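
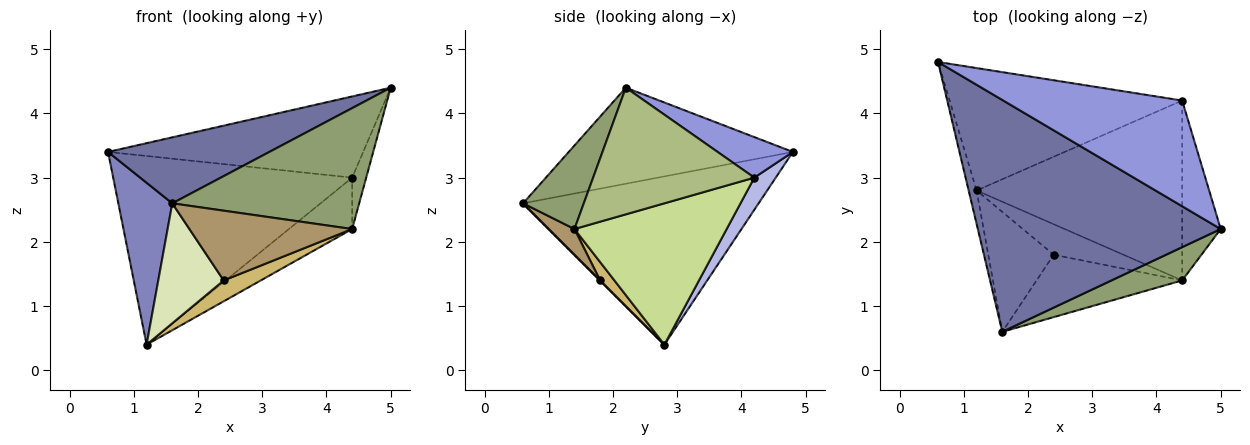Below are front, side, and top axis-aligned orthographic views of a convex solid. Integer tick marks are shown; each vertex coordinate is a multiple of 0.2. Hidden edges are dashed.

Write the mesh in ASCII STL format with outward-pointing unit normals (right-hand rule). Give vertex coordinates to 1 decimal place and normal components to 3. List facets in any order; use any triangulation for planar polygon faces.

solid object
 facet normal -0.356 -0.256 0.899
  outer loop
   vertex 1.6 0.6 2.6
   vertex 5.0 2.2 4.4
   vertex 0.6 4.8 3.4
  endloop
 endfacet
 facet normal -0.974 -0.223 -0.046
  outer loop
   vertex 1.2 2.8 0.4
   vertex 1.6 0.6 2.6
   vertex 0.6 4.8 3.4
  endloop
 endfacet
 facet normal 0.177 0.599 0.781
  outer loop
   vertex 4.4 4.2 3.0
   vertex 0.6 4.8 3.4
   vertex 5.0 2.2 4.4
  endloop
 endfacet
 facet normal 0.075 0.837 -0.543
  outer loop
   vertex 4.4 4.2 3.0
   vertex 1.2 2.8 0.4
   vertex 0.6 4.8 3.4
  endloop
 endfacet
 facet normal 0.299 -0.920 0.253
  outer loop
   vertex 4.4 1.4 2.2
   vertex 5.0 2.2 4.4
   vertex 1.6 0.6 2.6
  endloop
 endfacet
 facet normal 0.953 0.083 -0.290
  outer loop
   vertex 4.4 1.4 2.2
   vertex 4.4 4.2 3.0
   vertex 5.0 2.2 4.4
  endloop
 endfacet
 facet normal 0.551 0.229 -0.802
  outer loop
   vertex 4.4 1.4 2.2
   vertex 1.2 2.8 0.4
   vertex 4.4 4.2 3.0
  endloop
 endfacet
 facet normal 0.000 -0.707 -0.707
  outer loop
   vertex 2.4 1.8 1.4
   vertex 1.6 0.6 2.6
   vertex 1.2 2.8 0.4
  endloop
 endfacet
 facet normal 0.117 -0.740 -0.662
  outer loop
   vertex 2.4 1.8 1.4
   vertex 4.4 1.4 2.2
   vertex 1.6 0.6 2.6
  endloop
 endfacet
 facet normal 0.212 -0.552 -0.807
  outer loop
   vertex 2.4 1.8 1.4
   vertex 1.2 2.8 0.4
   vertex 4.4 1.4 2.2
  endloop
 endfacet
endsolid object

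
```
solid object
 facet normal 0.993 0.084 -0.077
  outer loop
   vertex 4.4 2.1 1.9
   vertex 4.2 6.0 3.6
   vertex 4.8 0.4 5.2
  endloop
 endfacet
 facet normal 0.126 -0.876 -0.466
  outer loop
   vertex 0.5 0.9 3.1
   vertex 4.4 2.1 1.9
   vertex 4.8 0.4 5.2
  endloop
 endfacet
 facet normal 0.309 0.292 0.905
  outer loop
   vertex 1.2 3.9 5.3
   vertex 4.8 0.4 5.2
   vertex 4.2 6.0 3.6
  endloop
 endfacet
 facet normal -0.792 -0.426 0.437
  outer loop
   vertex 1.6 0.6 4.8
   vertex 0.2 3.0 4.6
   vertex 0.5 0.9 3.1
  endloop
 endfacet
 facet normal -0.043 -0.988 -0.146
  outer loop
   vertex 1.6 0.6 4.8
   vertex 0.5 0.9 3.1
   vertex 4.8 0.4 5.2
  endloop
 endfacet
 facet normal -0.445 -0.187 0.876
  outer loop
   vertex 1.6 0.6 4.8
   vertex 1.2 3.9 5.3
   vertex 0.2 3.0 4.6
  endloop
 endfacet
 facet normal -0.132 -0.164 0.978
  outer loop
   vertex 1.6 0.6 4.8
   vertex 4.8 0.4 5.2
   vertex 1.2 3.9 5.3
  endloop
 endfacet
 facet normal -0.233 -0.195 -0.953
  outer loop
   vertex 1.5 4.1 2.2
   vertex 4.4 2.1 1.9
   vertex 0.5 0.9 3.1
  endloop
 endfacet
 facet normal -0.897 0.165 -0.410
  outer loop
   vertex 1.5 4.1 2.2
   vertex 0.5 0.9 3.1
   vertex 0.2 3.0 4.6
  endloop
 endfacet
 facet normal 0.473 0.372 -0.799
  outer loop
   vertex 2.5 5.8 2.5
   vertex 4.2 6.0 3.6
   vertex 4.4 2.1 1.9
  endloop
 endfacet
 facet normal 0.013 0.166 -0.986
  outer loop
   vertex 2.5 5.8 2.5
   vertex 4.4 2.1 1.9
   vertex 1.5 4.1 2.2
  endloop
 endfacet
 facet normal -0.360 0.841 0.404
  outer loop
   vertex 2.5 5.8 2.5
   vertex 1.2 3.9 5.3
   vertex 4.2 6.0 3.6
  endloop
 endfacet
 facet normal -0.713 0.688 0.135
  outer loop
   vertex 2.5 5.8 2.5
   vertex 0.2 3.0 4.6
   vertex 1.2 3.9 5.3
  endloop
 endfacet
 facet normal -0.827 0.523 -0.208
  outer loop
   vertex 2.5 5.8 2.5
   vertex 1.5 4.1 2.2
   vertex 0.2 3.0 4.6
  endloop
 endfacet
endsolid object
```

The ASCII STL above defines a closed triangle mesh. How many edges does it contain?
21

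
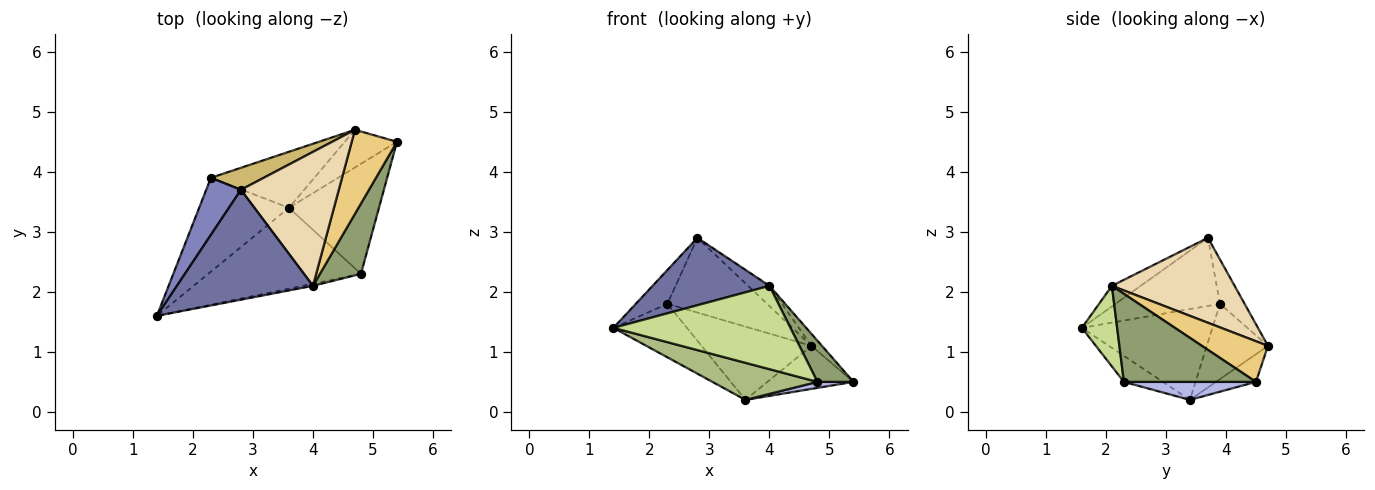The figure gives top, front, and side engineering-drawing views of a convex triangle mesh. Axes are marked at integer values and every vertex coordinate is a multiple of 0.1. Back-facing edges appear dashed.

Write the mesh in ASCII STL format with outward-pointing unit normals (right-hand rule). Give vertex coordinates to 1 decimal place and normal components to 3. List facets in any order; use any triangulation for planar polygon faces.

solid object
 facet normal -0.128 -0.519 0.845
  outer loop
   vertex 4.0 2.1 2.1
   vertex 2.8 3.7 2.9
   vertex 1.4 1.6 1.4
  endloop
 endfacet
 facet normal -0.860 0.260 0.438
  outer loop
   vertex 2.3 3.9 1.8
   vertex 1.4 1.6 1.4
   vertex 2.8 3.7 2.9
  endloop
 endfacet
 facet normal -0.660 0.372 -0.653
  outer loop
   vertex 2.3 3.9 1.8
   vertex 3.6 3.4 0.2
   vertex 1.4 1.6 1.4
  endloop
 endfacet
 facet normal 0.196 -0.053 -0.979
  outer loop
   vertex 4.8 2.3 0.5
   vertex 3.6 3.4 0.2
   vertex 5.4 4.5 0.5
  endloop
 endfacet
 facet normal 0.880 -0.240 0.410
  outer loop
   vertex 4.8 2.3 0.5
   vertex 5.4 4.5 0.5
   vertex 4.0 2.1 2.1
  endloop
 endfacet
 facet normal -0.153 -0.412 -0.898
  outer loop
   vertex 4.8 2.3 0.5
   vertex 1.4 1.6 1.4
   vertex 3.6 3.4 0.2
  endloop
 endfacet
 facet normal 0.195 -0.980 -0.025
  outer loop
   vertex 4.8 2.3 0.5
   vertex 4.0 2.1 2.1
   vertex 1.4 1.6 1.4
  endloop
 endfacet
 facet normal -0.330 0.710 -0.622
  outer loop
   vertex 4.7 4.7 1.1
   vertex 5.4 4.5 0.5
   vertex 3.6 3.4 0.2
  endloop
 endfacet
 facet normal -0.404 0.727 -0.556
  outer loop
   vertex 4.7 4.7 1.1
   vertex 3.6 3.4 0.2
   vertex 2.3 3.9 1.8
  endloop
 endfacet
 facet normal -0.231 0.933 0.275
  outer loop
   vertex 4.7 4.7 1.1
   vertex 2.3 3.9 1.8
   vertex 2.8 3.7 2.9
  endloop
 endfacet
 facet normal 0.664 0.106 0.740
  outer loop
   vertex 4.7 4.7 1.1
   vertex 4.0 2.1 2.1
   vertex 5.4 4.5 0.5
  endloop
 endfacet
 facet normal 0.651 0.113 0.750
  outer loop
   vertex 4.7 4.7 1.1
   vertex 2.8 3.7 2.9
   vertex 4.0 2.1 2.1
  endloop
 endfacet
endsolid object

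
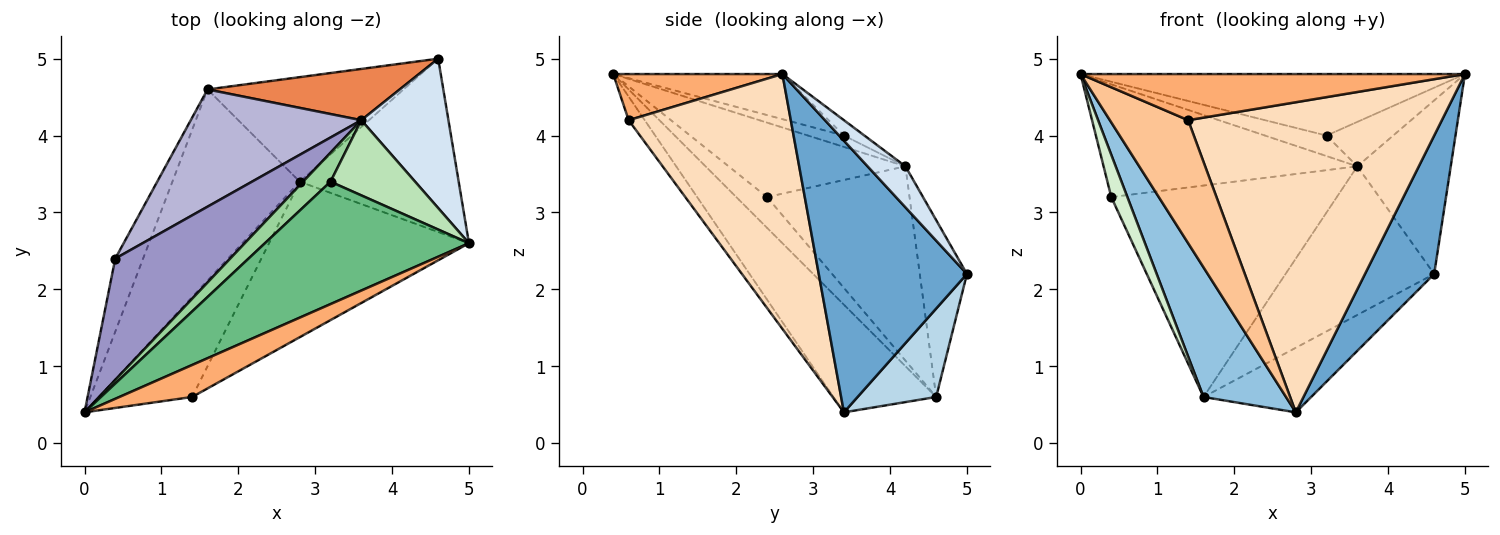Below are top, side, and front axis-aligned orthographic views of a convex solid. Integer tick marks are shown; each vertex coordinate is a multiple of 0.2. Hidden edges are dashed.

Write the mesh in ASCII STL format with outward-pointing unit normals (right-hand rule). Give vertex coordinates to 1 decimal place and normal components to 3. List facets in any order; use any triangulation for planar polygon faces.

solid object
 facet normal 0.801 -0.374 -0.468
  outer loop
   vertex 2.8 3.4 0.4
   vertex 4.6 5.0 2.2
   vertex 5.0 2.6 4.8
  endloop
 endfacet
 facet normal -0.573 -0.460 -0.678
  outer loop
   vertex 1.6 4.6 0.6
   vertex 2.8 3.4 0.4
   vertex 0.0 0.4 4.8
  endloop
 endfacet
 facet normal 0.358 0.491 -0.794
  outer loop
   vertex 1.6 4.6 0.6
   vertex 4.6 5.0 2.2
   vertex 2.8 3.4 0.4
  endloop
 endfacet
 facet normal 0.293 0.725 0.624
  outer loop
   vertex 3.6 4.2 3.6
   vertex 5.0 2.6 4.8
   vertex 4.6 5.0 2.2
  endloop
 endfacet
 facet normal -0.287 0.906 0.312
  outer loop
   vertex 3.6 4.2 3.6
   vertex 4.6 5.0 2.2
   vertex 1.6 4.6 0.6
  endloop
 endfacet
 facet normal 0.340 -0.773 0.536
  outer loop
   vertex 1.4 0.6 4.2
   vertex 5.0 2.6 4.8
   vertex 0.0 0.4 4.8
  endloop
 endfacet
 facet normal -0.157 -0.766 -0.623
  outer loop
   vertex 1.4 0.6 4.2
   vertex 0.0 0.4 4.8
   vertex 2.8 3.4 0.4
  endloop
 endfacet
 facet normal 0.496 -0.776 -0.389
  outer loop
   vertex 1.4 0.6 4.2
   vertex 2.8 3.4 0.4
   vertex 5.0 2.6 4.8
  endloop
 endfacet
 facet normal -0.194 0.440 0.877
  outer loop
   vertex 3.2 3.4 4.0
   vertex 0.0 0.4 4.8
   vertex 5.0 2.6 4.8
  endloop
 endfacet
 facet normal -0.319 0.547 0.774
  outer loop
   vertex 3.2 3.4 4.0
   vertex 3.6 4.2 3.6
   vertex 0.0 0.4 4.8
  endloop
 endfacet
 facet normal -0.155 0.503 0.851
  outer loop
   vertex 3.2 3.4 4.0
   vertex 5.0 2.6 4.8
   vertex 3.6 4.2 3.6
  endloop
 endfacet
 facet normal -0.691 -0.362 -0.625
  outer loop
   vertex 0.4 2.4 3.2
   vertex 1.6 4.6 0.6
   vertex 0.0 0.4 4.8
  endloop
 endfacet
 facet normal -0.429 0.615 0.662
  outer loop
   vertex 0.4 2.4 3.2
   vertex 0.0 0.4 4.8
   vertex 3.6 4.2 3.6
  endloop
 endfacet
 facet normal -0.484 0.765 0.424
  outer loop
   vertex 0.4 2.4 3.2
   vertex 3.6 4.2 3.6
   vertex 1.6 4.6 0.6
  endloop
 endfacet
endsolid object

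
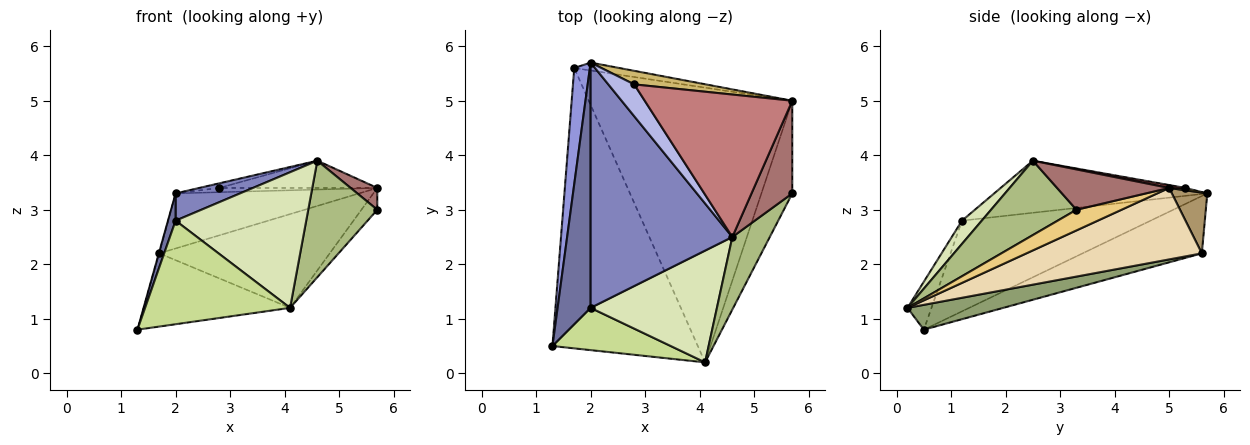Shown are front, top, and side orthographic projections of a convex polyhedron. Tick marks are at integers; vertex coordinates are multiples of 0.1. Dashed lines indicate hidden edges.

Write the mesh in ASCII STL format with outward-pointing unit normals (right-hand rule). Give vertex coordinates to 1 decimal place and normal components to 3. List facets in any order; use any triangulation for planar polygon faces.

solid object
 facet normal -0.939 -0.038 0.342
  outer loop
   vertex 2.0 1.2 2.8
   vertex 2.0 5.7 3.3
   vertex 1.3 0.5 0.8
  endloop
 endfacet
 facet normal -0.343 -0.104 0.934
  outer loop
   vertex 2.0 1.2 2.8
   vertex 4.6 2.5 3.9
   vertex 2.0 5.7 3.3
  endloop
 endfacet
 facet normal -0.965 0.004 0.263
  outer loop
   vertex 1.7 5.6 2.2
   vertex 1.3 0.5 0.8
   vertex 2.0 5.7 3.3
  endloop
 endfacet
 facet normal -0.052 0.143 0.988
  outer loop
   vertex 2.8 5.3 3.4
   vertex 2.0 5.7 3.3
   vertex 4.6 2.5 3.9
  endloop
 endfacet
 facet normal 0.163 0.249 -0.955
  outer loop
   vertex 4.1 0.2 1.2
   vertex 1.3 0.5 0.8
   vertex 1.7 5.6 2.2
  endloop
 endfacet
 facet normal 0.724 -0.585 0.365
  outer loop
   vertex 4.1 0.2 1.2
   vertex 5.7 3.3 3.0
   vertex 4.6 2.5 3.9
  endloop
 endfacet
 facet normal -0.151 -0.915 0.373
  outer loop
   vertex 4.1 0.2 1.2
   vertex 2.0 1.2 2.8
   vertex 1.3 0.5 0.8
  endloop
 endfacet
 facet normal 0.116 -0.767 0.632
  outer loop
   vertex 4.1 0.2 1.2
   vertex 4.6 2.5 3.9
   vertex 2.0 1.2 2.8
  endloop
 endfacet
 facet normal 0.188 0.972 -0.140
  outer loop
   vertex 5.7 5.0 3.4
   vertex 1.7 5.6 2.2
   vertex 2.0 5.7 3.3
  endloop
 endfacet
 facet normal 0.031 0.300 0.953
  outer loop
   vertex 5.7 5.0 3.4
   vertex 2.0 5.7 3.3
   vertex 2.8 5.3 3.4
  endloop
 endfacet
 facet normal 0.546 0.192 -0.816
  outer loop
   vertex 5.7 5.0 3.4
   vertex 5.7 3.3 3.0
   vertex 4.1 0.2 1.2
  endloop
 endfacet
 facet normal 0.315 0.306 -0.898
  outer loop
   vertex 5.7 5.0 3.4
   vertex 4.1 0.2 1.2
   vertex 1.7 5.6 2.2
  endloop
 endfacet
 facet normal 0.694 -0.165 0.701
  outer loop
   vertex 5.7 5.0 3.4
   vertex 4.6 2.5 3.9
   vertex 5.7 3.3 3.0
  endloop
 endfacet
 facet normal 0.019 0.188 0.982
  outer loop
   vertex 5.7 5.0 3.4
   vertex 2.8 5.3 3.4
   vertex 4.6 2.5 3.9
  endloop
 endfacet
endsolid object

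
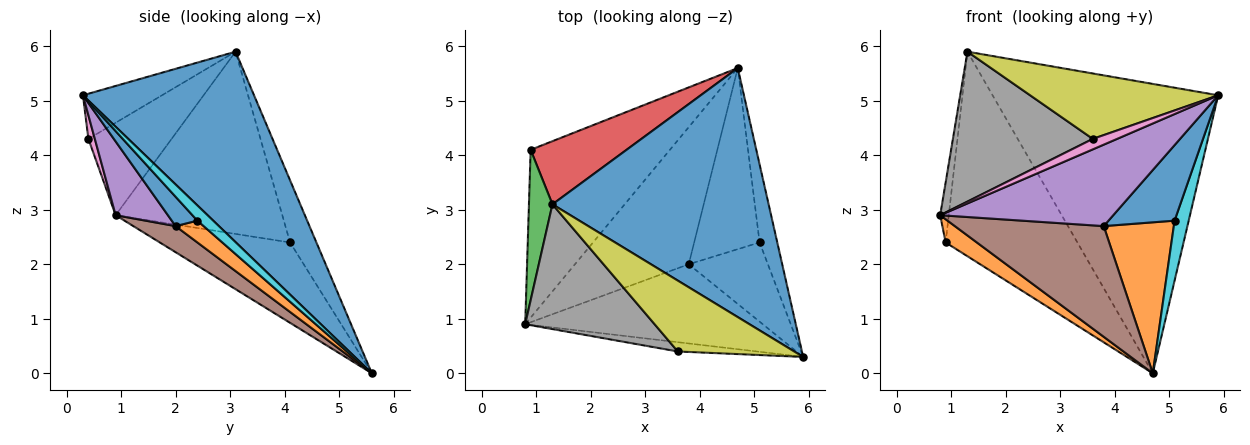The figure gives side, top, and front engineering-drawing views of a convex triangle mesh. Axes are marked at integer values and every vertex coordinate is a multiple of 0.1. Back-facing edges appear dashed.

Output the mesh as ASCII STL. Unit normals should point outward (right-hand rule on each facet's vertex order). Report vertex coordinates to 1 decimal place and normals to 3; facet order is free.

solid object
 facet normal 0.498 0.657 0.566
  outer loop
   vertex 1.3 3.1 5.9
   vertex 5.9 0.3 5.1
   vertex 4.7 5.6 0.0
  endloop
 endfacet
 facet normal -0.496 -0.119 -0.860
  outer loop
   vertex 0.9 4.1 2.4
   vertex 4.7 5.6 0.0
   vertex 0.8 0.9 2.9
  endloop
 endfacet
 facet normal -0.990 0.051 0.128
  outer loop
   vertex 0.9 4.1 2.4
   vertex 0.8 0.9 2.9
   vertex 1.3 3.1 5.9
  endloop
 endfacet
 facet normal -0.188 0.939 0.290
  outer loop
   vertex 0.9 4.1 2.4
   vertex 1.3 3.1 5.9
   vertex 4.7 5.6 0.0
  endloop
 endfacet
 facet normal 0.211 -0.701 -0.681
  outer loop
   vertex 3.8 2.0 2.7
   vertex 5.9 0.3 5.1
   vertex 0.8 0.9 2.9
  endloop
 endfacet
 facet normal 0.176 -0.618 -0.766
  outer loop
   vertex 3.8 2.0 2.7
   vertex 0.8 0.9 2.9
   vertex 4.7 5.6 0.0
  endloop
 endfacet
 facet normal 0.195 -0.734 -0.651
  outer loop
   vertex 3.6 0.4 4.3
   vertex 0.8 0.9 2.9
   vertex 5.9 0.3 5.1
  endloop
 endfacet
 facet normal -0.416 -0.699 0.582
  outer loop
   vertex 3.6 0.4 4.3
   vertex 1.3 3.1 5.9
   vertex 0.8 0.9 2.9
  endloop
 endfacet
 facet normal -0.274 -0.652 0.707
  outer loop
   vertex 3.6 0.4 4.3
   vertex 5.9 0.3 5.1
   vertex 1.3 3.1 5.9
  endloop
 endfacet
 facet normal 0.564 -0.503 -0.655
  outer loop
   vertex 5.1 2.4 2.8
   vertex 4.7 5.6 0.0
   vertex 5.9 0.3 5.1
  endloop
 endfacet
 facet normal 0.259 -0.667 -0.699
  outer loop
   vertex 5.1 2.4 2.8
   vertex 5.9 0.3 5.1
   vertex 3.8 2.0 2.7
  endloop
 endfacet
 facet normal 0.248 -0.620 -0.744
  outer loop
   vertex 5.1 2.4 2.8
   vertex 3.8 2.0 2.7
   vertex 4.7 5.6 0.0
  endloop
 endfacet
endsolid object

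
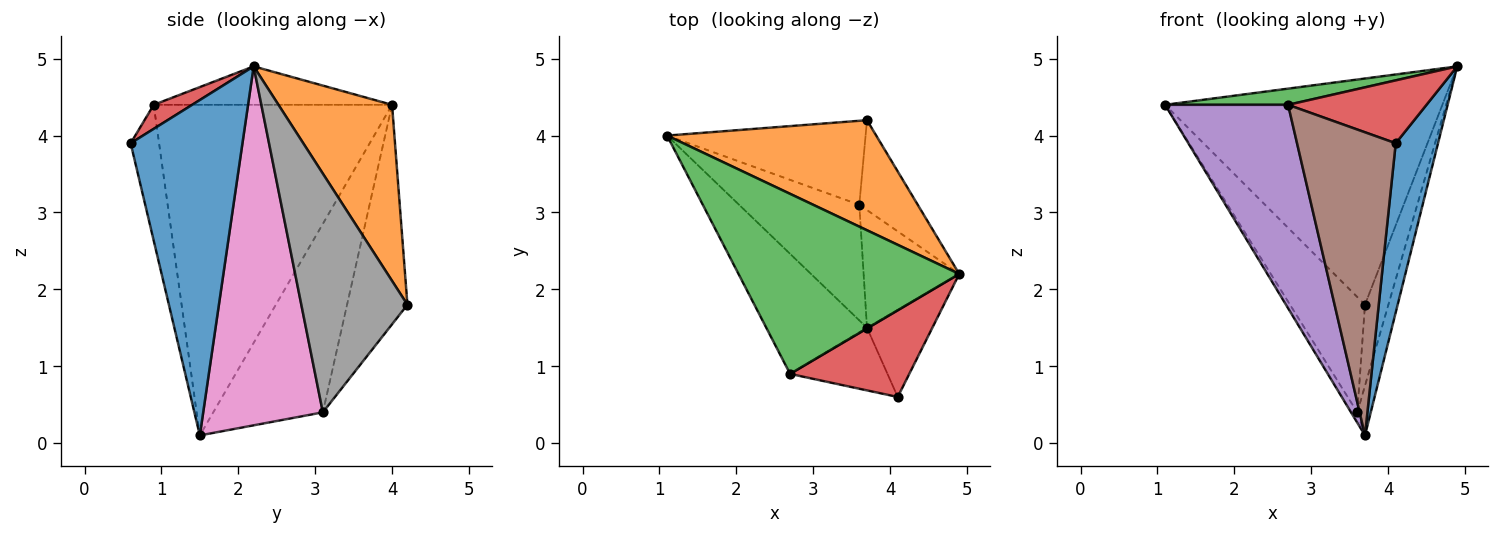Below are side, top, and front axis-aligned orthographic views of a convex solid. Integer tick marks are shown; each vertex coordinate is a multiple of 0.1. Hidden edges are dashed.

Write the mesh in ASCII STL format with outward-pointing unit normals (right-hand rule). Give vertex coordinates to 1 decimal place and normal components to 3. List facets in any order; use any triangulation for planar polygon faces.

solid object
 facet normal 0.920 -0.348 -0.179
  outer loop
   vertex 3.7 1.5 0.1
   vertex 4.9 2.2 4.9
   vertex 4.1 0.6 3.9
  endloop
 endfacet
 facet normal 0.346 0.844 0.411
  outer loop
   vertex 3.7 4.2 1.8
   vertex 1.1 4.0 4.4
   vertex 4.9 2.2 4.9
  endloop
 endfacet
 facet normal -0.171 -0.088 0.981
  outer loop
   vertex 2.7 0.9 4.4
   vertex 4.9 2.2 4.9
   vertex 1.1 4.0 4.4
  endloop
 endfacet
 facet normal 0.161 -0.580 0.799
  outer loop
   vertex 2.7 0.9 4.4
   vertex 4.1 0.6 3.9
   vertex 4.9 2.2 4.9
  endloop
 endfacet
 facet normal -0.858 -0.443 -0.261
  outer loop
   vertex 2.7 0.9 4.4
   vertex 1.1 4.0 4.4
   vertex 3.7 1.5 0.1
  endloop
 endfacet
 facet normal -0.271 -0.943 -0.195
  outer loop
   vertex 2.7 0.9 4.4
   vertex 3.7 1.5 0.1
   vertex 4.1 0.6 3.9
  endloop
 endfacet
 facet normal 0.961 0.108 -0.256
  outer loop
   vertex 3.6 3.1 0.4
   vertex 4.9 2.2 4.9
   vertex 3.7 1.5 0.1
  endloop
 endfacet
 facet normal 0.950 0.210 -0.232
  outer loop
   vertex 3.6 3.1 0.4
   vertex 3.7 4.2 1.8
   vertex 4.9 2.2 4.9
  endloop
 endfacet
 facet normal -0.842 0.048 -0.537
  outer loop
   vertex 3.6 3.1 0.4
   vertex 3.7 1.5 0.1
   vertex 1.1 4.0 4.4
  endloop
 endfacet
 facet normal -0.545 0.678 -0.493
  outer loop
   vertex 3.6 3.1 0.4
   vertex 1.1 4.0 4.4
   vertex 3.7 4.2 1.8
  endloop
 endfacet
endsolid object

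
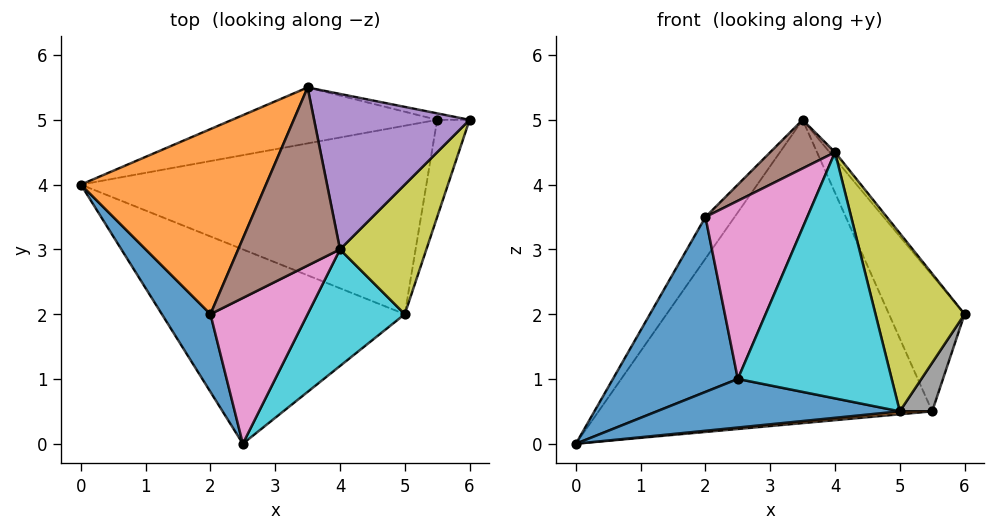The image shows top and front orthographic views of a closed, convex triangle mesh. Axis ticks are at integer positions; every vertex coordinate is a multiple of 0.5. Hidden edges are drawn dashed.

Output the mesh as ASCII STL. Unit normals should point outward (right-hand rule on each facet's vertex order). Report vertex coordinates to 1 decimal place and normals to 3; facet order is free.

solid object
 facet normal -0.852 -0.479 0.213
  outer loop
   vertex 2.0 2.0 3.5
   vertex 0.0 4.0 0.0
   vertex 2.5 0.0 1.0
  endloop
 endfacet
 facet normal -0.830 0.122 0.544
  outer loop
   vertex 2.0 2.0 3.5
   vertex 3.5 5.5 5.0
   vertex 0.0 4.0 0.0
  endloop
 endfacet
 facet normal -0.160 0.971 -0.179
  outer loop
   vertex 5.5 5.0 0.5
   vertex 0.0 4.0 0.0
   vertex 3.5 5.5 5.0
  endloop
 endfacet
 facet normal 0.141 0.989 -0.047
  outer loop
   vertex 5.5 5.0 0.5
   vertex 3.5 5.5 5.0
   vertex 6.0 5.0 2.0
  endloop
 endfacet
 facet normal 0.770 0.027 0.637
  outer loop
   vertex 4.0 3.0 4.5
   vertex 6.0 5.0 2.0
   vertex 3.5 5.5 5.0
  endloop
 endfacet
 facet normal -0.331 -0.248 0.910
  outer loop
   vertex 4.0 3.0 4.5
   vertex 3.5 5.5 5.0
   vertex 2.0 2.0 3.5
  endloop
 endfacet
 facet normal 0.070 -0.772 0.632
  outer loop
   vertex 4.0 3.0 4.5
   vertex 2.0 2.0 3.5
   vertex 2.5 0.0 1.0
  endloop
 endfacet
 facet normal 0.937 -0.156 -0.312
  outer loop
   vertex 5.0 2.0 0.5
   vertex 5.5 5.0 0.5
   vertex 6.0 5.0 2.0
  endloop
 endfacet
 facet normal 0.839 -0.440 0.320
  outer loop
   vertex 5.0 2.0 0.5
   vertex 6.0 5.0 2.0
   vertex 4.0 3.0 4.5
  endloop
 endfacet
 facet normal 0.629 -0.703 0.333
  outer loop
   vertex 5.0 2.0 0.5
   vertex 4.0 3.0 4.5
   vertex 2.5 0.0 1.0
  endloop
 endfacet
 facet normal 0.000 -0.243 -0.970
  outer loop
   vertex 5.0 2.0 0.5
   vertex 2.5 0.0 1.0
   vertex 0.0 4.0 0.0
  endloop
 endfacet
 facet normal 0.093 -0.016 -0.996
  outer loop
   vertex 5.0 2.0 0.5
   vertex 0.0 4.0 0.0
   vertex 5.5 5.0 0.5
  endloop
 endfacet
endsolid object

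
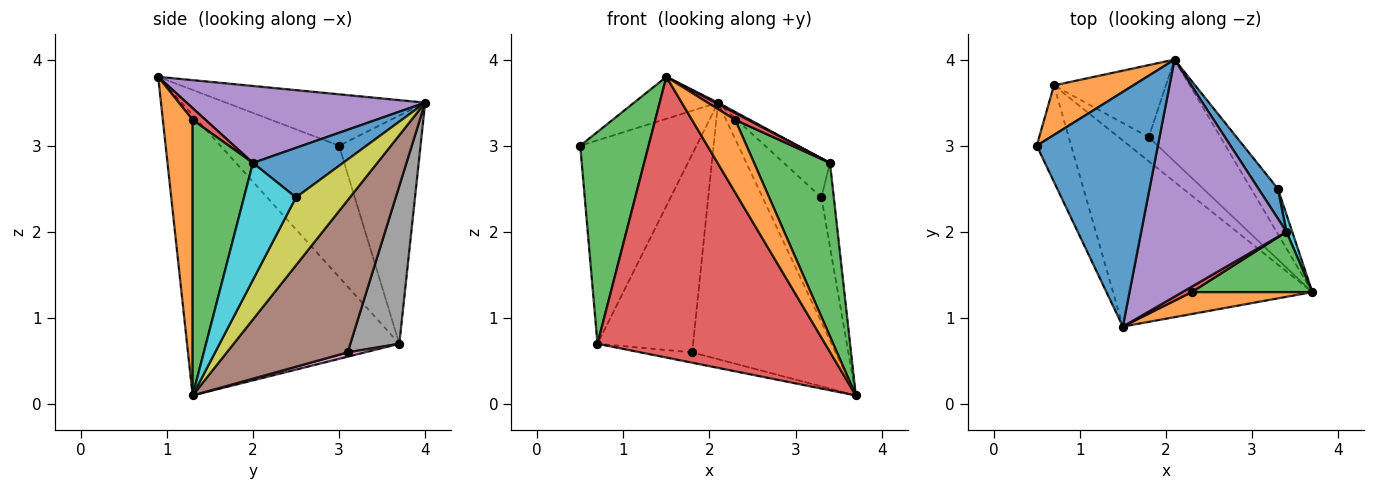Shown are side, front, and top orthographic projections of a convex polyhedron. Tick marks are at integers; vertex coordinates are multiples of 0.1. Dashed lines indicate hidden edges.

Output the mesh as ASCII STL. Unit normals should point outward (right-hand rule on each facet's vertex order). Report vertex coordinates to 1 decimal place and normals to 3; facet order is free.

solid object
 facet normal -0.385 0.162 0.908
  outer loop
   vertex 1.5 0.9 3.8
   vertex 2.1 4.0 3.5
   vertex 0.5 3.0 3.0
  endloop
 endfacet
 facet normal -0.563 0.803 0.195
  outer loop
   vertex 0.7 3.7 0.7
   vertex 0.5 3.0 3.0
   vertex 2.1 4.0 3.5
  endloop
 endfacet
 facet normal -0.845 -0.487 -0.222
  outer loop
   vertex 0.7 3.7 0.7
   vertex 1.5 0.9 3.8
   vertex 0.5 3.0 3.0
  endloop
 endfacet
 facet normal -0.614 -0.658 -0.436
  outer loop
   vertex 0.7 3.7 0.7
   vertex 3.7 1.3 0.1
   vertex 1.5 0.9 3.8
  endloop
 endfacet
 facet normal 0.468 -0.005 0.884
  outer loop
   vertex 3.4 2.0 2.8
   vertex 2.1 4.0 3.5
   vertex 1.5 0.9 3.8
  endloop
 endfacet
 facet normal 0.617 0.732 -0.291
  outer loop
   vertex 1.8 3.1 0.6
   vertex 2.1 4.0 3.5
   vertex 3.7 1.3 0.1
  endloop
 endfacet
 facet normal 0.130 0.391 -0.911
  outer loop
   vertex 1.8 3.1 0.6
   vertex 3.7 1.3 0.1
   vertex 0.7 3.7 0.7
  endloop
 endfacet
 facet normal 0.434 0.847 -0.308
  outer loop
   vertex 1.8 3.1 0.6
   vertex 0.7 3.7 0.7
   vertex 2.1 4.0 3.5
  endloop
 endfacet
 facet normal 0.653 0.712 -0.258
  outer loop
   vertex 3.3 2.5 2.4
   vertex 3.7 1.3 0.1
   vertex 2.1 4.0 3.5
  endloop
 endfacet
 facet normal 0.971 0.232 0.048
  outer loop
   vertex 3.3 2.5 2.4
   vertex 3.4 2.0 2.8
   vertex 3.7 1.3 0.1
  endloop
 endfacet
 facet normal 0.840 0.431 0.329
  outer loop
   vertex 3.3 2.5 2.4
   vertex 2.1 4.0 3.5
   vertex 3.4 2.0 2.8
  endloop
 endfacet
 facet normal 0.550 -0.800 0.241
  outer loop
   vertex 2.3 1.3 3.3
   vertex 1.5 0.9 3.8
   vertex 3.7 1.3 0.1
  endloop
 endfacet
 facet normal 0.600 -0.756 0.263
  outer loop
   vertex 2.3 1.3 3.3
   vertex 3.7 1.3 0.1
   vertex 3.4 2.0 2.8
  endloop
 endfacet
 facet normal 0.615 -0.615 0.492
  outer loop
   vertex 2.3 1.3 3.3
   vertex 3.4 2.0 2.8
   vertex 1.5 0.9 3.8
  endloop
 endfacet
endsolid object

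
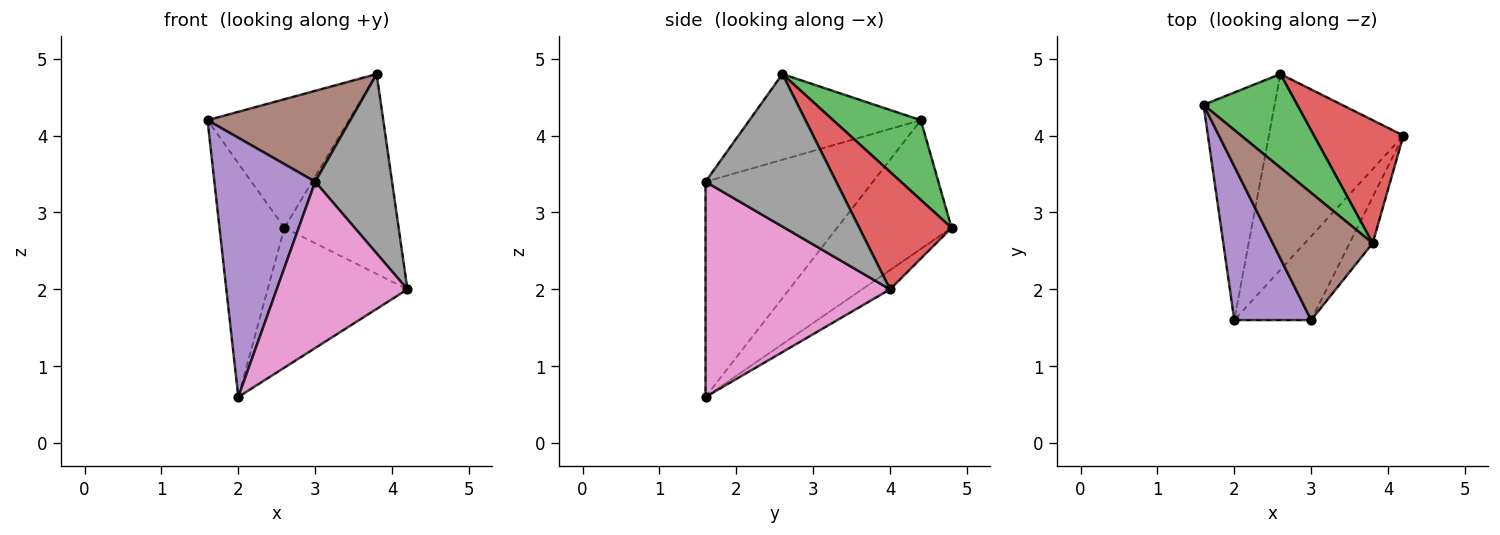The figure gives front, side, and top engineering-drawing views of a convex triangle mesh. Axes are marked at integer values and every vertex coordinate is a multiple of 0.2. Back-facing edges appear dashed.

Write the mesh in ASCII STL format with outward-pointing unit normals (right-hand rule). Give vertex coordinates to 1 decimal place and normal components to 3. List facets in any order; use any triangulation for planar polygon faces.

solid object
 facet normal -0.784 0.445 -0.433
  outer loop
   vertex 2.6 4.8 2.8
   vertex 2.0 1.6 0.6
   vertex 1.6 4.4 4.2
  endloop
 endfacet
 facet normal -0.115 0.577 -0.808
  outer loop
   vertex 2.6 4.8 2.8
   vertex 4.2 4.0 2.0
   vertex 2.0 1.6 0.6
  endloop
 endfacet
 facet normal 0.448 0.723 0.526
  outer loop
   vertex 2.6 4.8 2.8
   vertex 1.6 4.4 4.2
   vertex 3.8 2.6 4.8
  endloop
 endfacet
 facet normal 0.567 0.702 0.432
  outer loop
   vertex 2.6 4.8 2.8
   vertex 3.8 2.6 4.8
   vertex 4.2 4.0 2.0
  endloop
 endfacet
 facet normal -0.819 -0.493 0.293
  outer loop
   vertex 3.0 1.6 3.4
   vertex 1.6 4.4 4.2
   vertex 2.0 1.6 0.6
  endloop
 endfacet
 facet normal -0.572 -0.477 0.667
  outer loop
   vertex 3.0 1.6 3.4
   vertex 3.8 2.6 4.8
   vertex 1.6 4.4 4.2
  endloop
 endfacet
 facet normal 0.783 -0.555 -0.280
  outer loop
   vertex 3.0 1.6 3.4
   vertex 2.0 1.6 0.6
   vertex 4.2 4.0 2.0
  endloop
 endfacet
 facet normal 0.855 -0.503 -0.129
  outer loop
   vertex 3.0 1.6 3.4
   vertex 4.2 4.0 2.0
   vertex 3.8 2.6 4.8
  endloop
 endfacet
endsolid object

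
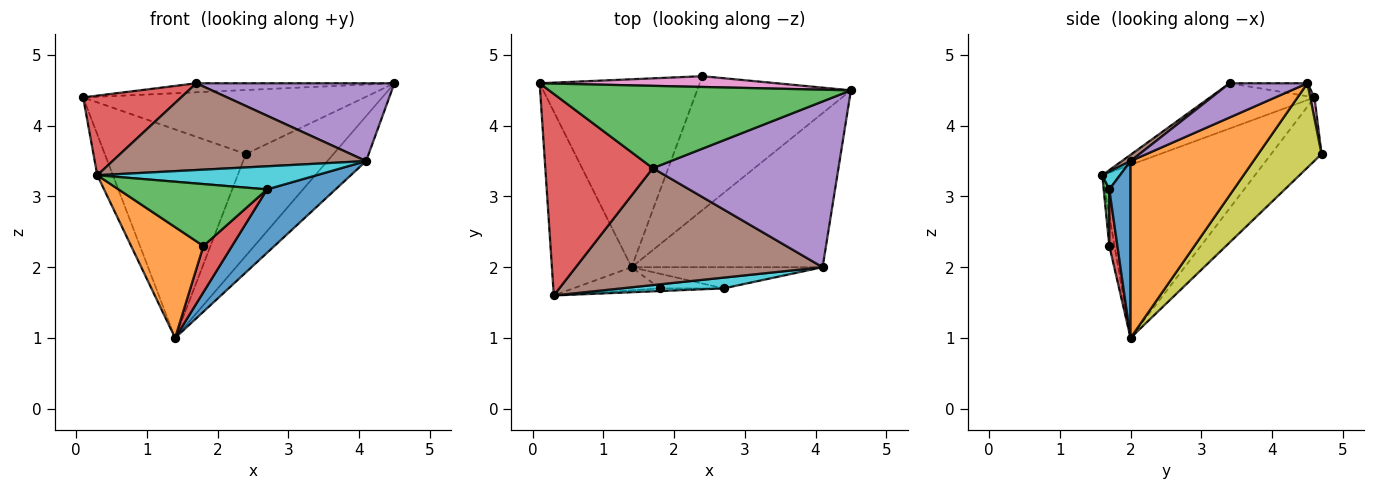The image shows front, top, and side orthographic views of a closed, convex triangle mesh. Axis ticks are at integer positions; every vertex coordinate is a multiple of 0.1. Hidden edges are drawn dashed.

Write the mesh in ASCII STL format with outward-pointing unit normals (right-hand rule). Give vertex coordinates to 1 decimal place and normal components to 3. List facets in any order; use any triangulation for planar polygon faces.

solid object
 facet normal -0.904 0.092 -0.416
  outer loop
   vertex 1.4 2.0 1.0
   vertex 0.3 1.6 3.3
   vertex 0.1 4.6 4.4
  endloop
 endfacet
 facet normal 0.664 0.209 -0.717
  outer loop
   vertex 4.1 2.0 3.5
   vertex 1.4 2.0 1.0
   vertex 4.5 4.5 4.6
  endloop
 endfacet
 facet normal -0.043 0.109 0.993
  outer loop
   vertex 1.7 3.4 4.6
   vertex 4.5 4.5 4.6
   vertex 0.1 4.6 4.4
  endloop
 endfacet
 facet normal -0.365 -0.342 0.866
  outer loop
   vertex 1.7 3.4 4.6
   vertex 0.1 4.6 4.4
   vertex 0.3 1.6 3.3
  endloop
 endfacet
 facet normal 0.165 -0.419 0.893
  outer loop
   vertex 1.7 3.4 4.6
   vertex 4.1 2.0 3.5
   vertex 4.5 4.5 4.6
  endloop
 endfacet
 facet normal 0.020 -0.596 0.803
  outer loop
   vertex 1.7 3.4 4.6
   vertex 0.3 1.6 3.3
   vertex 4.1 2.0 3.5
  endloop
 endfacet
 facet normal 0.015 0.986 0.166
  outer loop
   vertex 2.4 4.7 3.6
   vertex 0.1 4.6 4.4
   vertex 4.5 4.5 4.6
  endloop
 endfacet
 facet normal -0.256 0.718 -0.647
  outer loop
   vertex 2.4 4.7 3.6
   vertex 1.4 2.0 1.0
   vertex 0.1 4.6 4.4
  endloop
 endfacet
 facet normal 0.400 0.554 -0.730
  outer loop
   vertex 2.4 4.7 3.6
   vertex 4.5 4.5 4.6
   vertex 1.4 2.0 1.0
  endloop
 endfacet
 facet normal 0.073 -0.903 0.423
  outer loop
   vertex 2.7 1.7 3.1
   vertex 4.1 2.0 3.5
   vertex 0.3 1.6 3.3
  endloop
 endfacet
 facet normal 0.282 -0.910 -0.305
  outer loop
   vertex 2.7 1.7 3.1
   vertex 1.4 2.0 1.0
   vertex 4.1 2.0 3.5
  endloop
 endfacet
 facet normal -0.071 -0.977 -0.204
  outer loop
   vertex 1.8 1.7 2.3
   vertex 0.3 1.6 3.3
   vertex 1.4 2.0 1.0
  endloop
 endfacet
 facet normal 0.038 -0.998 -0.043
  outer loop
   vertex 1.8 1.7 2.3
   vertex 2.7 1.7 3.1
   vertex 0.3 1.6 3.3
  endloop
 endfacet
 facet normal 0.260 -0.920 -0.292
  outer loop
   vertex 1.8 1.7 2.3
   vertex 1.4 2.0 1.0
   vertex 2.7 1.7 3.1
  endloop
 endfacet
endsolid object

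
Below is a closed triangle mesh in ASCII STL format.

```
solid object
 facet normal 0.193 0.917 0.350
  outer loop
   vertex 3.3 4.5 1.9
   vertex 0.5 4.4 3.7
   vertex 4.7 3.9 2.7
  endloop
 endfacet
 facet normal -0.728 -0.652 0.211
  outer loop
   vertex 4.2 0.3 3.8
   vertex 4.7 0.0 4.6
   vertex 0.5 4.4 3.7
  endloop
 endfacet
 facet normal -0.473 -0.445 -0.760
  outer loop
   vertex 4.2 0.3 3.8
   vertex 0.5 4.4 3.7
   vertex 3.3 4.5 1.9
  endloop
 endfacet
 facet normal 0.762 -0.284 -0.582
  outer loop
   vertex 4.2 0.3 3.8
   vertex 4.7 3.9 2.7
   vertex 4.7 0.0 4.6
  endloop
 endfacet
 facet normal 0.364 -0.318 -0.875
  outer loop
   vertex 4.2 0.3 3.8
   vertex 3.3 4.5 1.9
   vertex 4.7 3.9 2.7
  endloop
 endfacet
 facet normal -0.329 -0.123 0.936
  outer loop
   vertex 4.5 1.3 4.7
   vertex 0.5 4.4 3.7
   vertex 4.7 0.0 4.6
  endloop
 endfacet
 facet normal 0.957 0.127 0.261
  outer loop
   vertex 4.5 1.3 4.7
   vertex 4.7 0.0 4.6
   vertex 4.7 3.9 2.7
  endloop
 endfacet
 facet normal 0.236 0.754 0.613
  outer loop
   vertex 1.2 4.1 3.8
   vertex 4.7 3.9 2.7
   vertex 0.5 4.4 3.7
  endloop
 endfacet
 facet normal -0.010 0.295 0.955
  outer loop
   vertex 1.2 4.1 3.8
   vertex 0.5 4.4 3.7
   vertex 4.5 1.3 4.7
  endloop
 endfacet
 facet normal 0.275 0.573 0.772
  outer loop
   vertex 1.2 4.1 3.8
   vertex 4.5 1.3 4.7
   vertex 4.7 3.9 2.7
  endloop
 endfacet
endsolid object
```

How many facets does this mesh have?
10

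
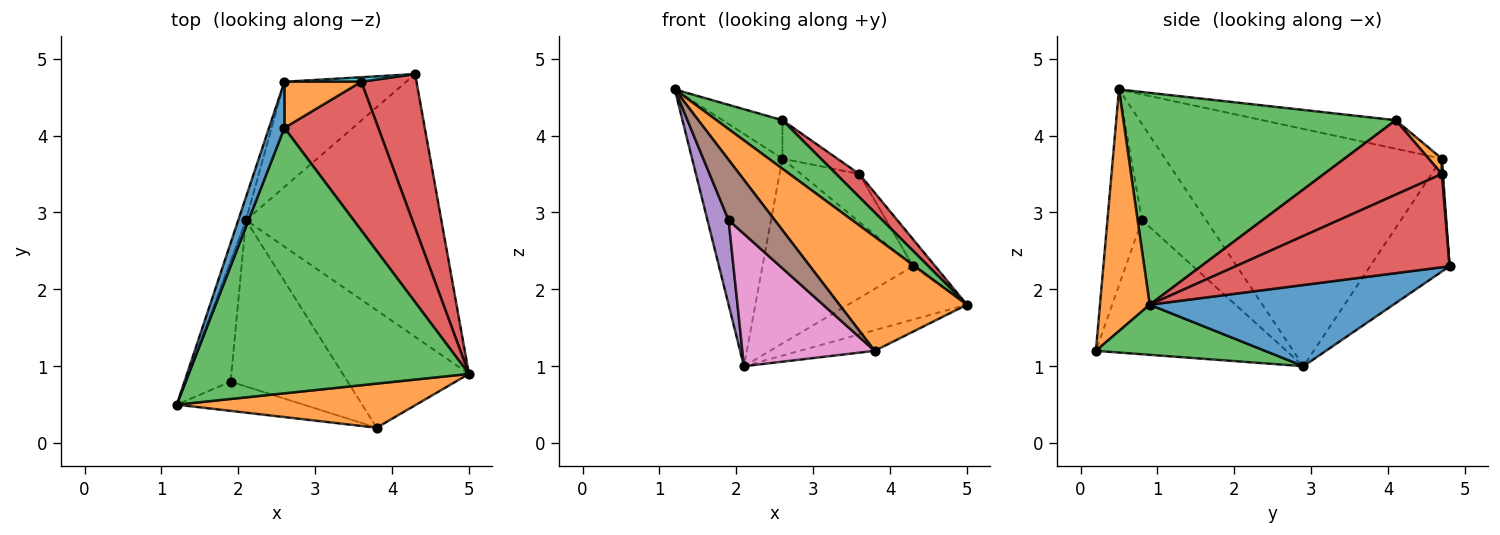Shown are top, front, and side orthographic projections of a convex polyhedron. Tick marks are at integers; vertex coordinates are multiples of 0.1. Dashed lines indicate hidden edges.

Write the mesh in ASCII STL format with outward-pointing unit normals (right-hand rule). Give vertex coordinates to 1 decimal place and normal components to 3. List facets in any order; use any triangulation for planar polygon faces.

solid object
 facet normal 0.377 0.184 -0.908
  outer loop
   vertex 2.1 2.9 1.0
   vertex 4.3 4.8 2.3
   vertex 5.0 0.9 1.8
  endloop
 endfacet
 facet normal 0.342 -0.877 0.339
  outer loop
   vertex 3.8 0.2 1.2
   vertex 5.0 0.9 1.8
   vertex 1.2 0.5 4.6
  endloop
 endfacet
 facet normal 0.364 0.161 -0.917
  outer loop
   vertex 3.8 0.2 1.2
   vertex 2.1 2.9 1.0
   vertex 5.0 0.9 1.8
  endloop
 endfacet
 facet normal 0.857 0.089 0.507
  outer loop
   vertex 3.6 4.7 3.5
   vertex 5.0 0.9 1.8
   vertex 4.3 4.8 2.3
  endloop
 endfacet
 facet normal -0.867 -0.286 -0.408
  outer loop
   vertex 1.9 0.8 2.9
   vertex 1.2 0.5 4.6
   vertex 2.1 2.9 1.0
  endloop
 endfacet
 facet normal -0.559 -0.746 -0.362
  outer loop
   vertex 1.9 0.8 2.9
   vertex 3.8 0.2 1.2
   vertex 1.2 0.5 4.6
  endloop
 endfacet
 facet normal -0.668 -0.464 -0.583
  outer loop
   vertex 1.9 0.8 2.9
   vertex 2.1 2.9 1.0
   vertex 3.8 0.2 1.2
  endloop
 endfacet
 facet normal -0.950 0.310 -0.031
  outer loop
   vertex 2.6 4.7 3.7
   vertex 2.1 2.9 1.0
   vertex 1.2 0.5 4.6
  endloop
 endfacet
 facet normal -0.417 0.790 -0.450
  outer loop
   vertex 2.6 4.7 3.7
   vertex 4.3 4.8 2.3
   vertex 2.1 2.9 1.0
  endloop
 endfacet
 facet normal 0.019 0.995 0.094
  outer loop
   vertex 2.6 4.7 3.7
   vertex 3.6 4.7 3.5
   vertex 4.3 4.8 2.3
  endloop
 endfacet
 facet normal -0.819 0.367 0.441
  outer loop
   vertex 2.6 4.1 4.2
   vertex 2.6 4.7 3.7
   vertex 1.2 0.5 4.6
  endloop
 endfacet
 facet normal 0.152 0.633 0.759
  outer loop
   vertex 2.6 4.1 4.2
   vertex 3.6 4.7 3.5
   vertex 2.6 4.7 3.7
  endloop
 endfacet
 facet normal 0.597 -0.144 0.789
  outer loop
   vertex 2.6 4.1 4.2
   vertex 1.2 0.5 4.6
   vertex 5.0 0.9 1.8
  endloop
 endfacet
 facet normal 0.617 -0.121 0.778
  outer loop
   vertex 2.6 4.1 4.2
   vertex 5.0 0.9 1.8
   vertex 3.6 4.7 3.5
  endloop
 endfacet
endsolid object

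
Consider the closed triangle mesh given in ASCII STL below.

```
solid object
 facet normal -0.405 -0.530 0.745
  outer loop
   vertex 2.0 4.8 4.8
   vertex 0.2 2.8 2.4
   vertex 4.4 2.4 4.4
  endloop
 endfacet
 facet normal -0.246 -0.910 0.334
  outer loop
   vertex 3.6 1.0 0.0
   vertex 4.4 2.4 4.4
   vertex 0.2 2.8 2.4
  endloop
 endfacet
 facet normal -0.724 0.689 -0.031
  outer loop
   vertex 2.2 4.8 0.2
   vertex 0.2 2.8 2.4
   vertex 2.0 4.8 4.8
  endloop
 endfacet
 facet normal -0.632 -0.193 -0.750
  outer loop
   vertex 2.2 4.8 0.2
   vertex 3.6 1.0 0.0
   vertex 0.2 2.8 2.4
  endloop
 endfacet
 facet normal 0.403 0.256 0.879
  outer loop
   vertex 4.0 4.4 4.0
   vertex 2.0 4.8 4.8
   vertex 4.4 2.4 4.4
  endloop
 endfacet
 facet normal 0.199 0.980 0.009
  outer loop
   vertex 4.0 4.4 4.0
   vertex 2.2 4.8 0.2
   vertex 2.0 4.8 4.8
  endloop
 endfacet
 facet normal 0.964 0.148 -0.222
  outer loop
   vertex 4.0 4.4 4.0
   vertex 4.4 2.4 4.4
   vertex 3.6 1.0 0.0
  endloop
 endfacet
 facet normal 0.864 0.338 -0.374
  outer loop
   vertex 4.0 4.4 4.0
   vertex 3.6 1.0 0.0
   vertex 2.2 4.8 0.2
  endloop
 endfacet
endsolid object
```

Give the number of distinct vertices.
6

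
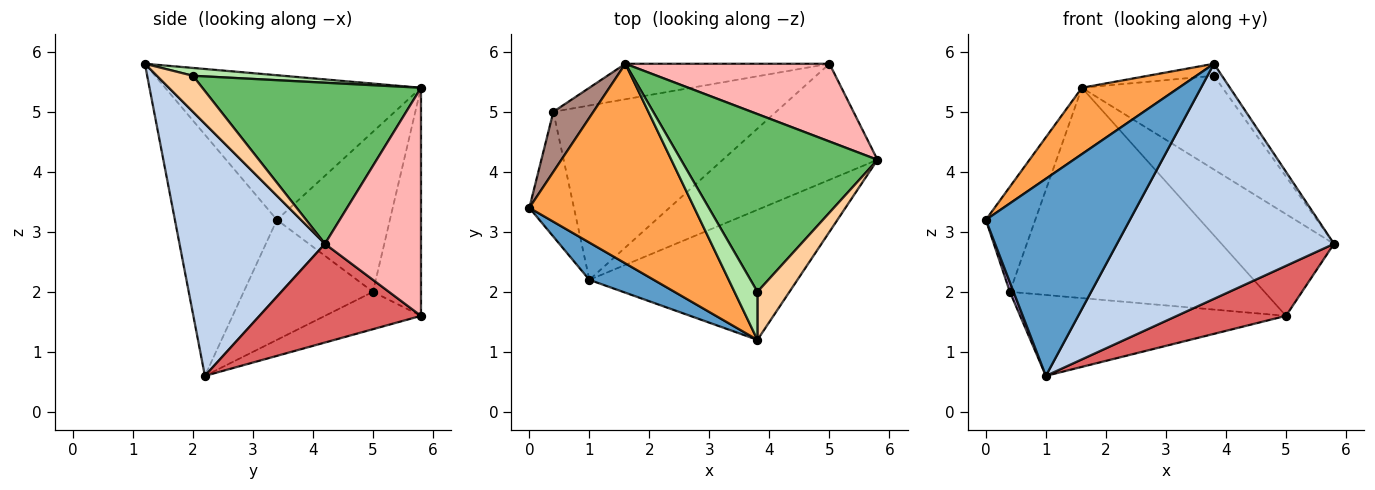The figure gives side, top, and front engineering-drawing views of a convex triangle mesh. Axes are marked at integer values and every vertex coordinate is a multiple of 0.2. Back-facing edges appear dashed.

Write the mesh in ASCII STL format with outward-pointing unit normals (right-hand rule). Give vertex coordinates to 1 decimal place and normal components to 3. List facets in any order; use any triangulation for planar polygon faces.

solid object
 facet normal -0.571 -0.806 0.153
  outer loop
   vertex 1.0 2.2 0.6
   vertex 3.8 1.2 5.8
   vertex 0.0 3.4 3.2
  endloop
 endfacet
 facet normal 0.506 -0.755 -0.418
  outer loop
   vertex 1.0 2.2 0.6
   vertex 5.8 4.2 2.8
   vertex 3.8 1.2 5.8
  endloop
 endfacet
 facet normal -0.640 -0.242 0.730
  outer loop
   vertex 1.6 5.8 5.4
   vertex 0.0 3.4 3.2
   vertex 3.8 1.2 5.8
  endloop
 endfacet
 facet normal 0.737 0.164 0.655
  outer loop
   vertex 3.8 2.0 5.6
   vertex 3.8 1.2 5.8
   vertex 5.8 4.2 2.8
  endloop
 endfacet
 facet normal 0.587 0.378 0.716
  outer loop
   vertex 3.8 2.0 5.6
   vertex 5.8 4.2 2.8
   vertex 1.6 5.8 5.4
  endloop
 endfacet
 facet normal 0.314 0.230 0.921
  outer loop
   vertex 3.8 2.0 5.6
   vertex 1.6 5.8 5.4
   vertex 3.8 1.2 5.8
  endloop
 endfacet
 facet normal 0.505 -0.342 -0.792
  outer loop
   vertex 5.0 5.8 1.6
   vertex 5.8 4.2 2.8
   vertex 1.0 2.2 0.6
  endloop
 endfacet
 facet normal 0.561 0.658 0.502
  outer loop
   vertex 5.0 5.8 1.6
   vertex 1.6 5.8 5.4
   vertex 5.8 4.2 2.8
  endloop
 endfacet
 facet normal -0.937 -0.027 -0.348
  outer loop
   vertex 0.4 5.0 2.0
   vertex 1.0 2.2 0.6
   vertex 0.0 3.4 3.2
  endloop
 endfacet
 facet normal -0.150 0.416 -0.897
  outer loop
   vertex 0.4 5.0 2.0
   vertex 5.0 5.8 1.6
   vertex 1.0 2.2 0.6
  endloop
 endfacet
 facet normal -0.893 0.391 0.223
  outer loop
   vertex 0.4 5.0 2.0
   vertex 0.0 3.4 3.2
   vertex 1.6 5.8 5.4
  endloop
 endfacet
 facet normal -0.183 0.969 -0.164
  outer loop
   vertex 0.4 5.0 2.0
   vertex 1.6 5.8 5.4
   vertex 5.0 5.8 1.6
  endloop
 endfacet
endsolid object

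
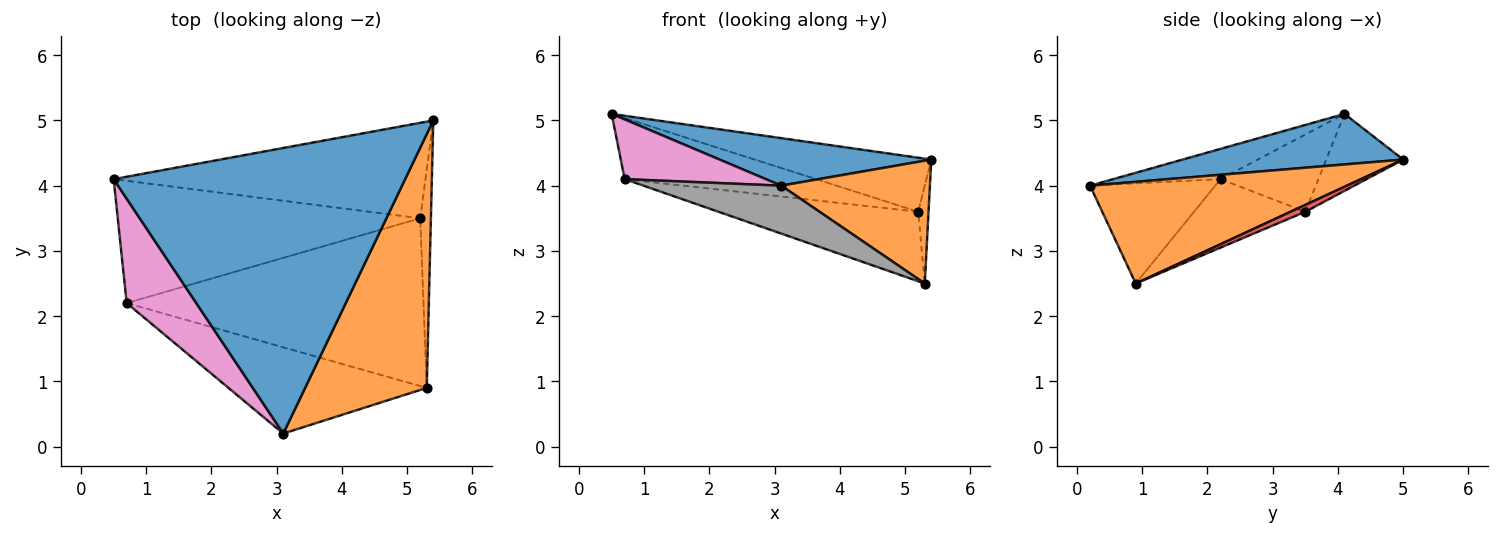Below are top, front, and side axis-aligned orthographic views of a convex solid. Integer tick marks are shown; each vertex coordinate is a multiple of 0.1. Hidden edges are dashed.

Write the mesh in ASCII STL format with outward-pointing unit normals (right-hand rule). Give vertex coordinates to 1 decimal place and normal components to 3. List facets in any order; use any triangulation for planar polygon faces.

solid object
 facet normal 0.169 -0.162 0.972
  outer loop
   vertex 3.1 0.2 4.0
   vertex 5.4 5.0 4.4
   vertex 0.5 4.1 5.1
  endloop
 endfacet
 facet normal 0.601 -0.348 0.719
  outer loop
   vertex 5.3 0.9 2.5
   vertex 5.4 5.0 4.4
   vertex 3.1 0.2 4.0
  endloop
 endfacet
 facet normal -0.210 0.482 -0.851
  outer loop
   vertex 5.2 3.5 3.6
   vertex 0.5 4.1 5.1
   vertex 5.4 5.0 4.4
  endloop
 endfacet
 facet normal 0.505 0.353 -0.788
  outer loop
   vertex 5.2 3.5 3.6
   vertex 5.4 5.0 4.4
   vertex 5.3 0.9 2.5
  endloop
 endfacet
 facet normal -0.223 0.436 -0.872
  outer loop
   vertex 0.7 2.2 4.1
   vertex 0.5 4.1 5.1
   vertex 5.2 3.5 3.6
  endloop
 endfacet
 facet normal -0.209 0.374 -0.904
  outer loop
   vertex 0.7 2.2 4.1
   vertex 5.2 3.5 3.6
   vertex 5.3 0.9 2.5
  endloop
 endfacet
 facet normal -0.353 -0.465 0.812
  outer loop
   vertex 0.7 2.2 4.1
   vertex 3.1 0.2 4.0
   vertex 0.5 4.1 5.1
  endloop
 endfacet
 facet normal -0.404 -0.445 -0.800
  outer loop
   vertex 0.7 2.2 4.1
   vertex 5.3 0.9 2.5
   vertex 3.1 0.2 4.0
  endloop
 endfacet
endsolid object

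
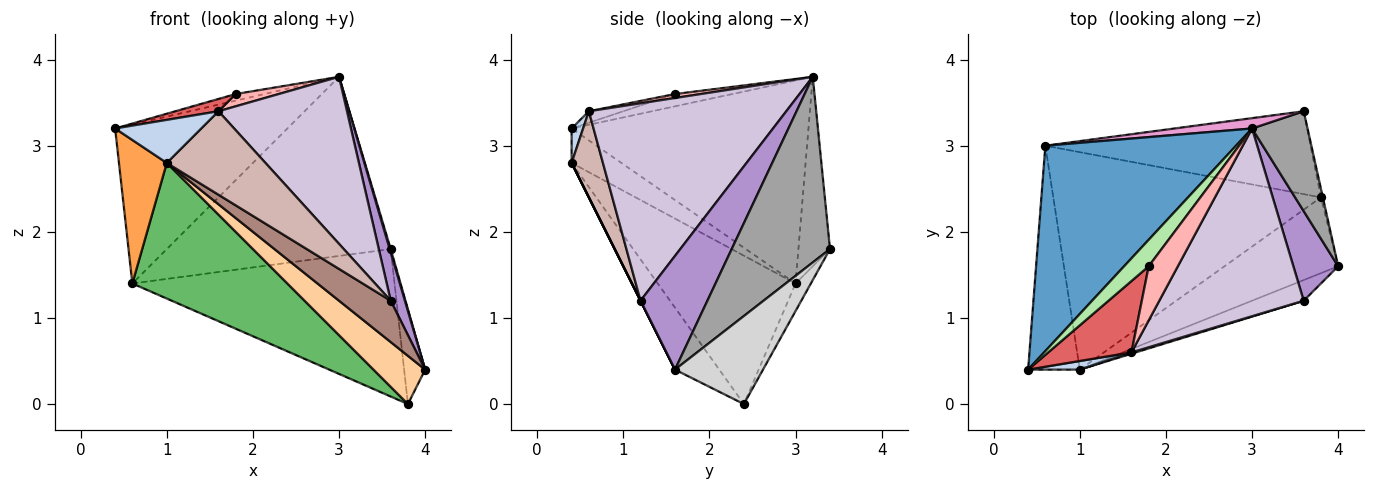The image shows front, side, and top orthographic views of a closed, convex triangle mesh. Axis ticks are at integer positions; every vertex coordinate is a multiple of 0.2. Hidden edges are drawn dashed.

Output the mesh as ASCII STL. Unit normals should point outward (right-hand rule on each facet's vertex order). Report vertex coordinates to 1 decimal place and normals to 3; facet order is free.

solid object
 facet normal -0.644 0.468 0.605
  outer loop
   vertex 0.6 3.0 1.4
   vertex 0.4 0.4 3.2
   vertex 3.0 3.2 3.8
  endloop
 endfacet
 facet normal 0.130 -0.972 0.194
  outer loop
   vertex 1.0 0.4 2.8
   vertex 1.6 0.6 3.4
   vertex 0.4 0.4 3.2
  endloop
 endfacet
 facet normal -0.489 -0.471 -0.734
  outer loop
   vertex 1.0 0.4 2.8
   vertex 0.4 0.4 3.2
   vertex 0.6 3.0 1.4
  endloop
 endfacet
 facet normal -0.418 -0.488 -0.766
  outer loop
   vertex 1.0 0.4 2.8
   vertex 3.8 2.4 0.0
   vertex 4.0 1.6 0.4
  endloop
 endfacet
 facet normal -0.426 -0.479 -0.768
  outer loop
   vertex 1.0 0.4 2.8
   vertex 0.6 3.0 1.4
   vertex 3.8 2.4 0.0
  endloop
 endfacet
 facet normal -0.436 0.218 0.873
  outer loop
   vertex 1.8 1.6 3.6
   vertex 3.0 3.2 3.8
   vertex 0.4 0.4 3.2
  endloop
 endfacet
 facet normal -0.135 -0.168 0.976
  outer loop
   vertex 1.8 1.6 3.6
   vertex 0.4 0.4 3.2
   vertex 1.6 0.6 3.4
  endloop
 endfacet
 facet normal 0.132 -0.220 0.967
  outer loop
   vertex 1.8 1.6 3.6
   vertex 1.6 0.6 3.4
   vertex 3.0 3.2 3.8
  endloop
 endfacet
 facet normal 0.913 -0.194 0.360
  outer loop
   vertex 3.6 1.2 1.2
   vertex 4.0 1.6 0.4
   vertex 3.0 3.2 3.8
  endloop
 endfacet
 facet normal 0.714 -0.465 0.523
  outer loop
   vertex 3.6 1.2 1.2
   vertex 3.0 3.2 3.8
   vertex 1.6 0.6 3.4
  endloop
 endfacet
 facet normal 0.000 -0.894 -0.447
  outer loop
   vertex 3.6 1.2 1.2
   vertex 1.0 0.4 2.8
   vertex 4.0 1.6 0.4
  endloop
 endfacet
 facet normal 0.303 -0.953 0.015
  outer loop
   vertex 3.6 1.2 1.2
   vertex 1.6 0.6 3.4
   vertex 1.0 0.4 2.8
  endloop
 endfacet
 facet normal -0.139 0.989 0.057
  outer loop
   vertex 3.6 3.4 1.8
   vertex 0.6 3.0 1.4
   vertex 3.0 3.2 3.8
  endloop
 endfacet
 facet normal -0.051 0.871 -0.489
  outer loop
   vertex 3.6 3.4 1.8
   vertex 3.8 2.4 0.0
   vertex 0.6 3.0 1.4
  endloop
 endfacet
 facet normal 0.958 -0.010 0.286
  outer loop
   vertex 3.6 3.4 1.8
   vertex 3.0 3.2 3.8
   vertex 4.0 1.6 0.4
  endloop
 endfacet
 facet normal 0.972 0.233 -0.021
  outer loop
   vertex 3.6 3.4 1.8
   vertex 4.0 1.6 0.4
   vertex 3.8 2.4 0.0
  endloop
 endfacet
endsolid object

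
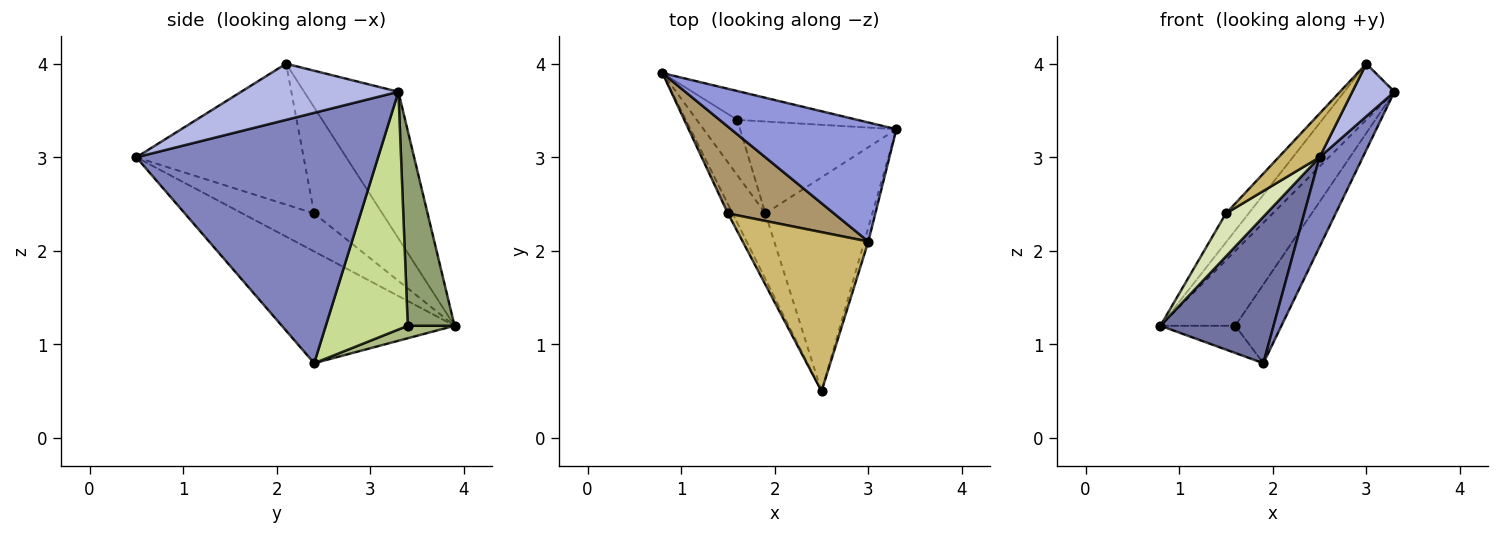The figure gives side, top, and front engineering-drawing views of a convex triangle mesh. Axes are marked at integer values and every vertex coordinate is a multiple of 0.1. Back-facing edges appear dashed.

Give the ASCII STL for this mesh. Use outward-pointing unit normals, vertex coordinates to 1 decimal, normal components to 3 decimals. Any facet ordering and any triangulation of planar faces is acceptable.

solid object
 facet normal -0.812 -0.532 -0.238
  outer loop
   vertex 1.9 2.4 0.8
   vertex 2.5 0.5 3.0
   vertex 0.8 3.9 1.2
  endloop
 endfacet
 facet normal 0.907 -0.162 -0.388
  outer loop
   vertex 1.9 2.4 0.8
   vertex 3.3 3.3 3.7
   vertex 2.5 0.5 3.0
  endloop
 endfacet
 facet normal -0.626 0.333 0.706
  outer loop
   vertex 3.0 2.1 4.0
   vertex 3.3 3.3 3.7
   vertex 0.8 3.9 1.2
  endloop
 endfacet
 facet normal 0.964 -0.258 -0.069
  outer loop
   vertex 3.0 2.1 4.0
   vertex 2.5 0.5 3.0
   vertex 3.3 3.3 3.7
  endloop
 endfacet
 facet normal 0.504 0.806 -0.310
  outer loop
   vertex 1.6 3.4 1.2
   vertex 0.8 3.9 1.2
   vertex 3.3 3.3 3.7
  endloop
 endfacet
 facet normal 0.266 0.426 -0.865
  outer loop
   vertex 1.6 3.4 1.2
   vertex 1.9 2.4 0.8
   vertex 0.8 3.9 1.2
  endloop
 endfacet
 facet normal 0.756 0.426 -0.497
  outer loop
   vertex 1.6 3.4 1.2
   vertex 3.3 3.3 3.7
   vertex 1.9 2.4 0.8
  endloop
 endfacet
 facet normal -0.866 -0.489 -0.107
  outer loop
   vertex 1.5 2.4 2.4
   vertex 0.8 3.9 1.2
   vertex 2.5 0.5 3.0
  endloop
 endfacet
 facet normal -0.688 0.229 0.688
  outer loop
   vertex 1.5 2.4 2.4
   vertex 3.0 2.1 4.0
   vertex 0.8 3.9 1.2
  endloop
 endfacet
 facet normal -0.734 -0.180 0.655
  outer loop
   vertex 1.5 2.4 2.4
   vertex 2.5 0.5 3.0
   vertex 3.0 2.1 4.0
  endloop
 endfacet
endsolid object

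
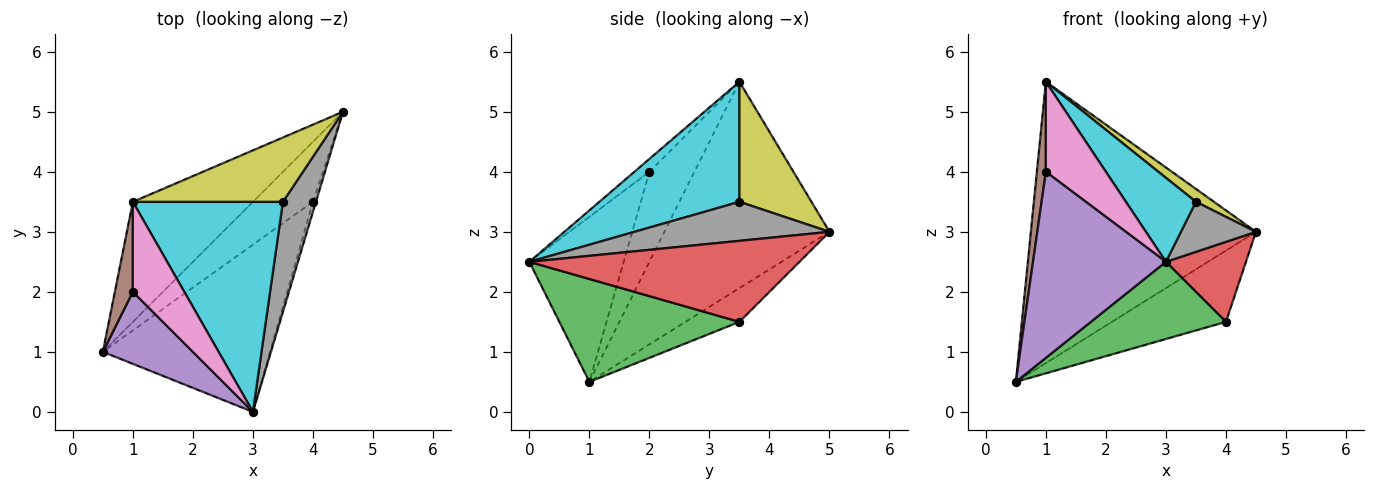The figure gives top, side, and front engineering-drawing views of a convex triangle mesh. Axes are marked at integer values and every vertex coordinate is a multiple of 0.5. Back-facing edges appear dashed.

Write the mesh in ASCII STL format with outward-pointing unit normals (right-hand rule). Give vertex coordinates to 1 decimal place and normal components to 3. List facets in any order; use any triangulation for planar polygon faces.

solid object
 facet normal -0.559 0.763 -0.325
  outer loop
   vertex 1.0 3.5 5.5
   vertex 4.5 5.0 3.0
   vertex 0.5 1.0 0.5
  endloop
 endfacet
 facet normal -0.341 0.719 -0.606
  outer loop
   vertex 4.0 3.5 1.5
   vertex 0.5 1.0 0.5
   vertex 4.5 5.0 3.0
  endloop
 endfacet
 facet normal 0.488 -0.366 -0.793
  outer loop
   vertex 4.0 3.5 1.5
   vertex 3.0 0.0 2.5
   vertex 0.5 1.0 0.5
  endloop
 endfacet
 facet normal 0.958 -0.284 -0.035
  outer loop
   vertex 4.0 3.5 1.5
   vertex 4.5 5.0 3.0
   vertex 3.0 0.0 2.5
  endloop
 endfacet
 facet normal -0.552 -0.778 0.301
  outer loop
   vertex 1.0 2.0 4.0
   vertex 0.5 1.0 0.5
   vertex 3.0 0.0 2.5
  endloop
 endfacet
 facet normal -0.962 -0.192 0.192
  outer loop
   vertex 1.0 2.0 4.0
   vertex 1.0 3.5 5.5
   vertex 0.5 1.0 0.5
  endloop
 endfacet
 facet normal -0.174 -0.696 0.696
  outer loop
   vertex 1.0 2.0 4.0
   vertex 3.0 0.0 2.5
   vertex 1.0 3.5 5.5
  endloop
 endfacet
 facet normal 0.732 -0.282 0.620
  outer loop
   vertex 3.5 3.5 3.5
   vertex 3.0 0.0 2.5
   vertex 4.5 5.0 3.0
  endloop
 endfacet
 facet normal 0.617 -0.154 0.772
  outer loop
   vertex 3.5 3.5 3.5
   vertex 4.5 5.0 3.0
   vertex 1.0 3.5 5.5
  endloop
 endfacet
 facet normal 0.596 -0.298 0.745
  outer loop
   vertex 3.5 3.5 3.5
   vertex 1.0 3.5 5.5
   vertex 3.0 0.0 2.5
  endloop
 endfacet
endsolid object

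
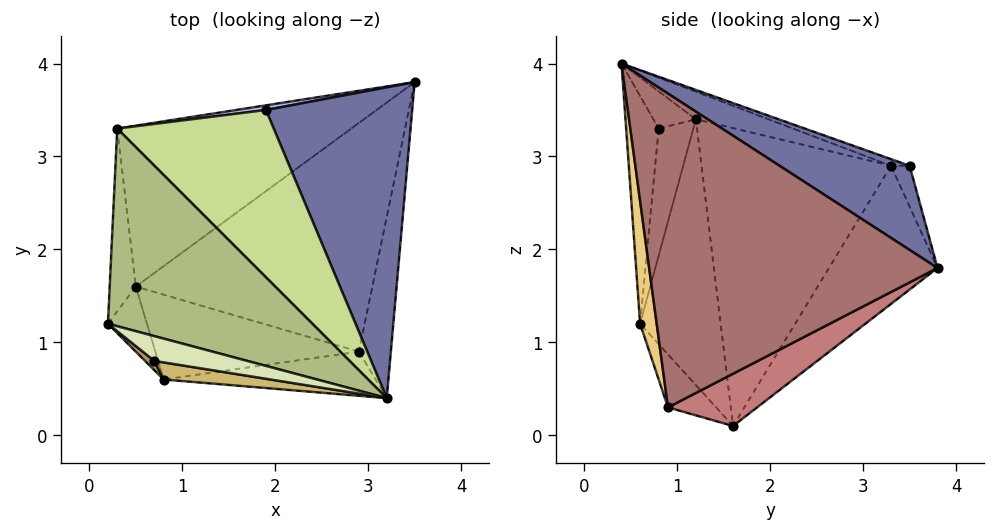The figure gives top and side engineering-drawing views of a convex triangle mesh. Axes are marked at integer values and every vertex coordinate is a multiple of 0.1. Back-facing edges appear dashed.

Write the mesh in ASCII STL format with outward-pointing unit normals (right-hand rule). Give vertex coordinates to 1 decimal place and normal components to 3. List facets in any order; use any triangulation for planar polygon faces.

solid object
 facet normal 0.443 0.459 0.770
  outer loop
   vertex 1.9 3.5 2.9
   vertex 3.2 0.4 4.0
   vertex 3.5 3.8 1.8
  endloop
 endfacet
 facet normal -0.900 -0.415 -0.132
  outer loop
   vertex 0.8 0.6 1.2
   vertex 0.2 1.2 3.4
   vertex 0.5 1.6 0.1
  endloop
 endfacet
 facet normal -0.301 0.805 -0.510
  outer loop
   vertex 0.3 3.3 2.9
   vertex 3.5 3.8 1.8
   vertex 0.5 1.6 0.1
  endloop
 endfacet
 facet normal -0.124 0.988 0.090
  outer loop
   vertex 0.3 3.3 2.9
   vertex 1.9 3.5 2.9
   vertex 3.5 3.8 1.8
  endloop
 endfacet
 facet normal -0.996 0.027 -0.087
  outer loop
   vertex 0.3 3.3 2.9
   vertex 0.5 1.6 0.1
   vertex 0.2 1.2 3.4
  endloop
 endfacet
 facet normal -0.130 0.236 0.963
  outer loop
   vertex 0.3 3.3 2.9
   vertex 0.2 1.2 3.4
   vertex 3.2 0.4 4.0
  endloop
 endfacet
 facet normal -0.040 0.319 0.947
  outer loop
   vertex 0.3 3.3 2.9
   vertex 3.2 0.4 4.0
   vertex 1.9 3.5 2.9
  endloop
 endfacet
 facet normal -0.305 -0.571 0.762
  outer loop
   vertex 0.7 0.8 3.3
   vertex 3.2 0.4 4.0
   vertex 0.2 1.2 3.4
  endloop
 endfacet
 facet normal -0.619 -0.784 0.045
  outer loop
   vertex 0.7 0.8 3.3
   vertex 0.2 1.2 3.4
   vertex 0.8 0.6 1.2
  endloop
 endfacet
 facet normal -0.181 -0.980 0.085
  outer loop
   vertex 0.7 0.8 3.3
   vertex 0.8 0.6 1.2
   vertex 3.2 0.4 4.0
  endloop
 endfacet
 facet normal 0.081 -0.987 -0.140
  outer loop
   vertex 2.9 0.9 0.3
   vertex 3.2 0.4 4.0
   vertex 0.8 0.6 1.2
  endloop
 endfacet
 facet normal -0.166 -0.752 -0.638
  outer loop
   vertex 2.9 0.9 0.3
   vertex 0.8 0.6 1.2
   vertex 0.5 1.6 0.1
  endloop
 endfacet
 facet normal 0.983 -0.152 -0.100
  outer loop
   vertex 2.9 0.9 0.3
   vertex 3.5 3.8 1.8
   vertex 3.2 0.4 4.0
  endloop
 endfacet
 facet normal 0.196 0.418 -0.887
  outer loop
   vertex 2.9 0.9 0.3
   vertex 0.5 1.6 0.1
   vertex 3.5 3.8 1.8
  endloop
 endfacet
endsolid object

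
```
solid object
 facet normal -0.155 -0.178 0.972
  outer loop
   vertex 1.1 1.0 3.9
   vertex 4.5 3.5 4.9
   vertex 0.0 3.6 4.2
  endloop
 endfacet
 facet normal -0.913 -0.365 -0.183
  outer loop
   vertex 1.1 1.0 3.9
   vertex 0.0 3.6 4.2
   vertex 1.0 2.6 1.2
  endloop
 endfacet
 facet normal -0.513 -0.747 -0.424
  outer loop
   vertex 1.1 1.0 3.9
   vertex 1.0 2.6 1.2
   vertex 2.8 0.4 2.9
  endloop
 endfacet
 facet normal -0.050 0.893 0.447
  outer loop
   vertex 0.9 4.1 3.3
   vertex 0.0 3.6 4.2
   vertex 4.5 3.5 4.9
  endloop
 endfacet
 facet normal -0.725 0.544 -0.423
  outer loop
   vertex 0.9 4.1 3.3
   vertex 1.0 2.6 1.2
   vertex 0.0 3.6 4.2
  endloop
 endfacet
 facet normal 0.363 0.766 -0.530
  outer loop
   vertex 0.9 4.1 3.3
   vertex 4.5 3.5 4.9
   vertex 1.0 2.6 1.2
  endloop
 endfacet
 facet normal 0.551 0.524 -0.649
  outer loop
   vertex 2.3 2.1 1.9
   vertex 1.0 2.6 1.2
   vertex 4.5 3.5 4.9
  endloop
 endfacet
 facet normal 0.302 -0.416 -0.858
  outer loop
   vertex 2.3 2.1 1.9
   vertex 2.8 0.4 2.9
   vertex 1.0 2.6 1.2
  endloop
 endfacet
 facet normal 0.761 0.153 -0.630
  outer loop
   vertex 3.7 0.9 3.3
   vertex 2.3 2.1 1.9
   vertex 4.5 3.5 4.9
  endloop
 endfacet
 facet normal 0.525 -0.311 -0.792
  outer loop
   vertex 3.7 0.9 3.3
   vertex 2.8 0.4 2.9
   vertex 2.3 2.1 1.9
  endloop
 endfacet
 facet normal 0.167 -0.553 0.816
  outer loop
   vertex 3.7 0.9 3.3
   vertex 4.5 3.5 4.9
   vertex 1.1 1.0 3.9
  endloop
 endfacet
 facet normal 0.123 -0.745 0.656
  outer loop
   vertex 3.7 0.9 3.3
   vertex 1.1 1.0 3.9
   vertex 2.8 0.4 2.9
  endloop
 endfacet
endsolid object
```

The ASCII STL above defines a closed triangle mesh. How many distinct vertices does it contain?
8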